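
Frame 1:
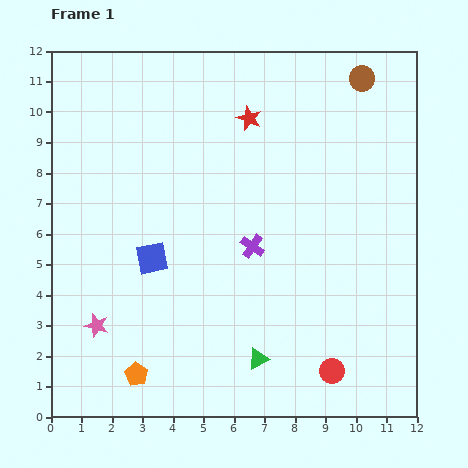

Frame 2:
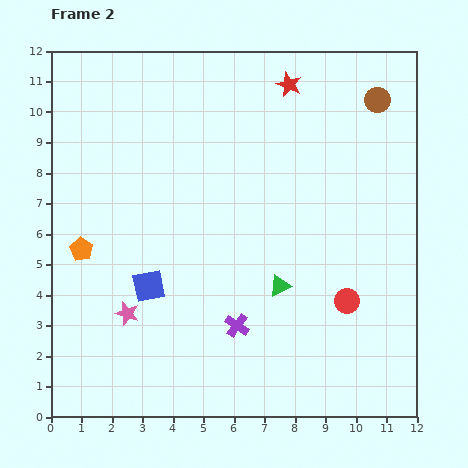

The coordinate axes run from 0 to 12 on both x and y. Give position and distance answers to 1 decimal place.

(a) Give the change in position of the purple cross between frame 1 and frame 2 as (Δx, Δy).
(-0.5, -2.6)

The purple cross was at (6.6, 5.6) in frame 1 and (6.1, 3.0) in frame 2.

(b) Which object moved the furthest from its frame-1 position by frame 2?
the orange pentagon

(moved 4.5; next 2.6)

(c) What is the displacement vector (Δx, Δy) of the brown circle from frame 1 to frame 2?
(0.5, -0.7)

The brown circle was at (10.2, 11.1) in frame 1 and (10.7, 10.4) in frame 2.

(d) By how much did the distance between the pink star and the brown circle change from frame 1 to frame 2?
-1.1

Distance in frame 1: 11.9. Distance in frame 2: 10.8.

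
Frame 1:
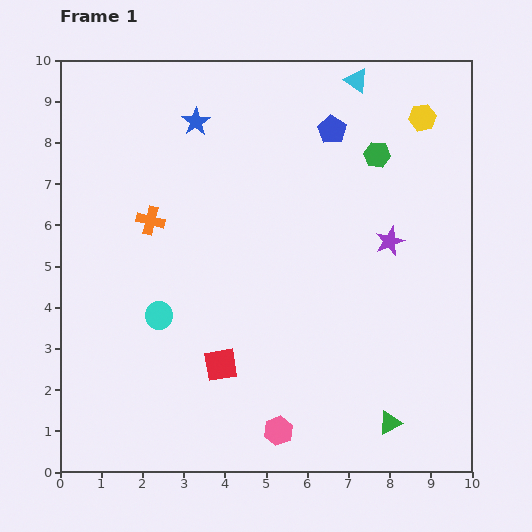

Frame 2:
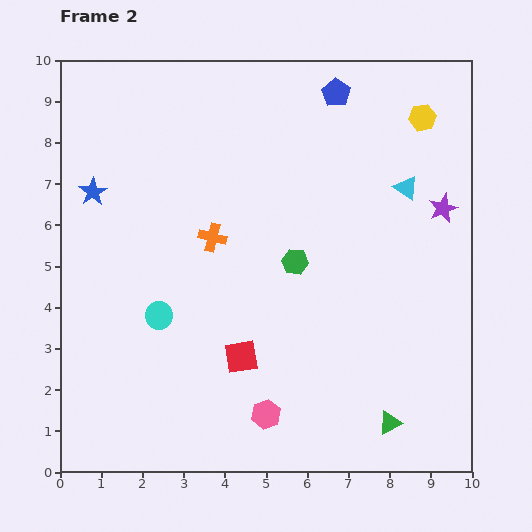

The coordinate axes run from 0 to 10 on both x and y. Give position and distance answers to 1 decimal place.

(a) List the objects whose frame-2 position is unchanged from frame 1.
the cyan circle, the yellow hexagon, the green triangle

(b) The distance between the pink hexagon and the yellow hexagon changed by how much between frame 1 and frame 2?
-0.3

Distance in frame 1: 8.4. Distance in frame 2: 8.1.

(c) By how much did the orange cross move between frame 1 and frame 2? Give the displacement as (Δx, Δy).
(1.5, -0.4)

The orange cross was at (2.2, 6.1) in frame 1 and (3.7, 5.7) in frame 2.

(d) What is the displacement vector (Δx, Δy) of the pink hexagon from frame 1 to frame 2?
(-0.3, 0.4)

The pink hexagon was at (5.3, 1.0) in frame 1 and (5.0, 1.4) in frame 2.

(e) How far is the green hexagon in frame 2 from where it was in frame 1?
3.3

The green hexagon moved from (7.7, 7.7) to (5.7, 5.1), a distance of √(2.0² + 2.6²) ≈ 3.3.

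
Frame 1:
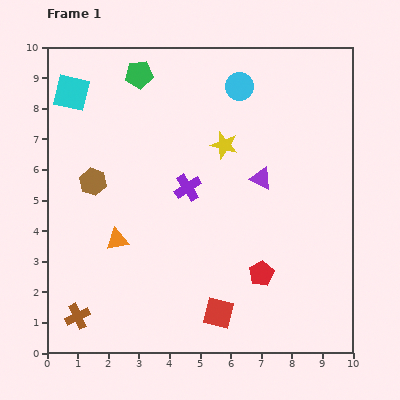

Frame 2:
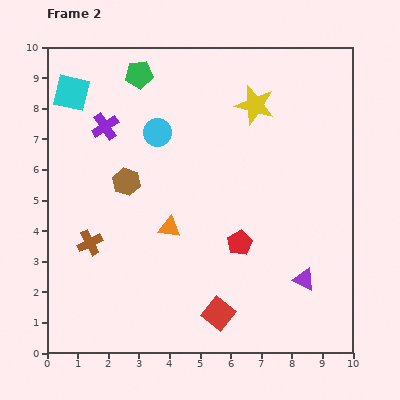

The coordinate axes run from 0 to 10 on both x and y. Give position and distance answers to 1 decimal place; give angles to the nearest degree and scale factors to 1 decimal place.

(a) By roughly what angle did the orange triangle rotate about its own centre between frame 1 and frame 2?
19° clockwise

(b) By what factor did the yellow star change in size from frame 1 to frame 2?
1.5×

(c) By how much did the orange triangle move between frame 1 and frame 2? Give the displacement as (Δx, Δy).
(1.7, 0.4)

The orange triangle was at (2.3, 3.7) in frame 1 and (4.0, 4.1) in frame 2.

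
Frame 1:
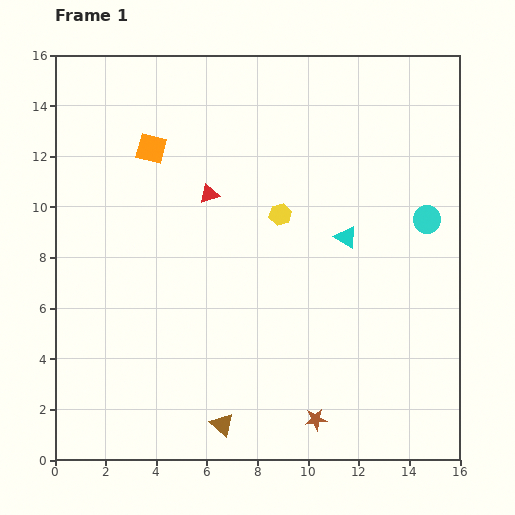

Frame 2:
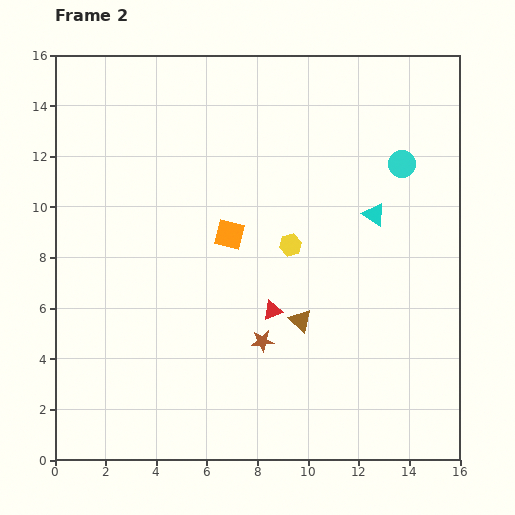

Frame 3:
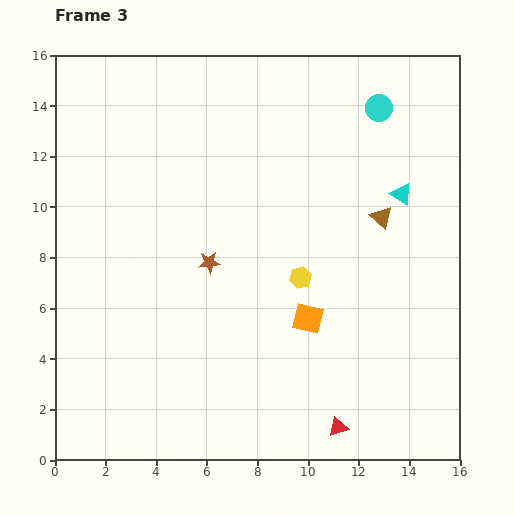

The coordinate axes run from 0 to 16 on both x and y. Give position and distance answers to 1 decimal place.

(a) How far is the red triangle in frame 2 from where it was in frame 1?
5.2

The red triangle moved from (6.1, 10.5) to (8.6, 5.9), a distance of √(2.5² + 4.6²) ≈ 5.2.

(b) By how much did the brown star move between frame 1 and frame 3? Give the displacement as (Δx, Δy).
(-4.2, 6.2)

The brown star was at (10.3, 1.6) in frame 1 and (6.1, 7.8) in frame 3.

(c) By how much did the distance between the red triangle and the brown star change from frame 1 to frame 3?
-1.5

Distance in frame 1: 9.8. Distance in frame 3: 8.3.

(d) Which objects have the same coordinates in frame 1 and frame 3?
none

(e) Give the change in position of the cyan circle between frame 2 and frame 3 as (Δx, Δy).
(-0.9, 2.2)

The cyan circle was at (13.7, 11.7) in frame 2 and (12.8, 13.9) in frame 3.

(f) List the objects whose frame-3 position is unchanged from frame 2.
none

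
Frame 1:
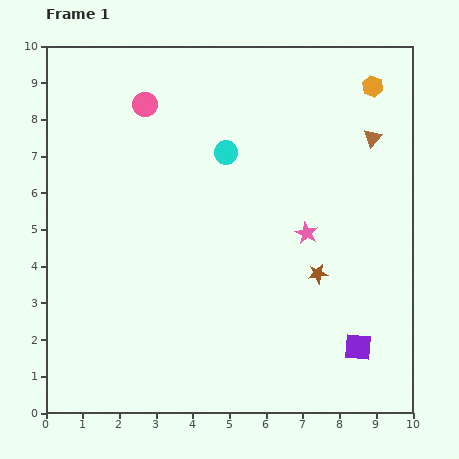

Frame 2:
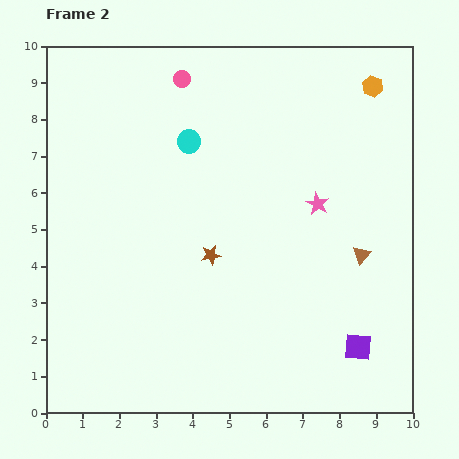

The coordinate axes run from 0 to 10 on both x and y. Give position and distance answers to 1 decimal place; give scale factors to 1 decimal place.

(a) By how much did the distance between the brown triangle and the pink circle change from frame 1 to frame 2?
+0.6

Distance in frame 1: 6.3. Distance in frame 2: 6.9.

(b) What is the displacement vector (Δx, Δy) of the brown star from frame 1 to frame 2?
(-2.9, 0.5)

The brown star was at (7.4, 3.8) in frame 1 and (4.5, 4.3) in frame 2.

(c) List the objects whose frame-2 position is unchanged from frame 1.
the purple square, the orange hexagon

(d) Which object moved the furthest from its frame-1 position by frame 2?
the brown triangle

(moved 3.2; next 2.9)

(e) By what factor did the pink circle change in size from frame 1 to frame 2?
0.7×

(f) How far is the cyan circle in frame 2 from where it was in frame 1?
1.0

The cyan circle moved from (4.9, 7.1) to (3.9, 7.4), a distance of √(1.0² + 0.3²) ≈ 1.0.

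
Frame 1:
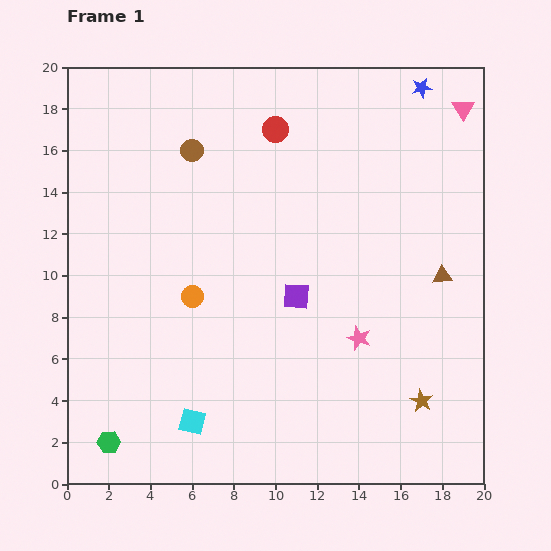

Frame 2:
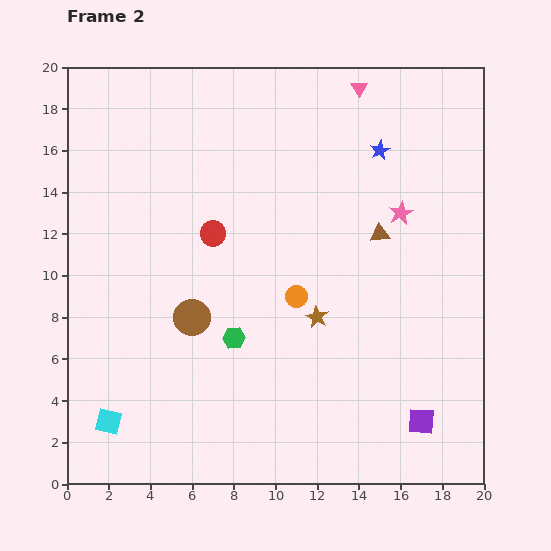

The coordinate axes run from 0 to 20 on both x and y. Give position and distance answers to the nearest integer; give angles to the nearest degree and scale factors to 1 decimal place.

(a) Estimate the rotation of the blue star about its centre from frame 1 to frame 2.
16° counter-clockwise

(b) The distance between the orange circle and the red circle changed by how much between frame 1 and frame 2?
-4

Distance in frame 1: 9. Distance in frame 2: 5.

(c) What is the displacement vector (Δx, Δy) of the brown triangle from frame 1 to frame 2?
(-3, 2)

The brown triangle was at (18, 10) in frame 1 and (15, 12) in frame 2.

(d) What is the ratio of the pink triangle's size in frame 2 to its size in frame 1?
0.7×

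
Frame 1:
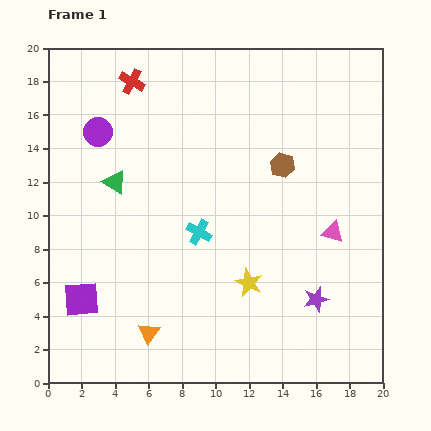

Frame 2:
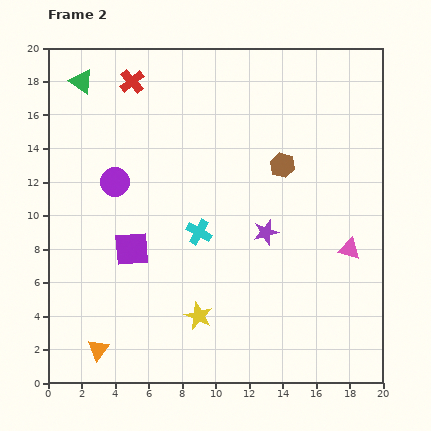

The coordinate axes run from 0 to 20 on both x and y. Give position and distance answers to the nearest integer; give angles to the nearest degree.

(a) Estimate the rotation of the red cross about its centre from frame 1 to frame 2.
22° clockwise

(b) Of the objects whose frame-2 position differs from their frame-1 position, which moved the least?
the pink triangle

(moved 1)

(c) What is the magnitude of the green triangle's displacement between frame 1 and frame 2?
6

The green triangle moved from (4, 12) to (2, 18), a distance of √(2² + 6²) ≈ 6.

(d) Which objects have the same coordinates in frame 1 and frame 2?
the red cross, the cyan cross, the brown hexagon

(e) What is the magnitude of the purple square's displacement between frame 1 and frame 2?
4

The purple square moved from (2, 5) to (5, 8), a distance of √(3² + 3²) ≈ 4.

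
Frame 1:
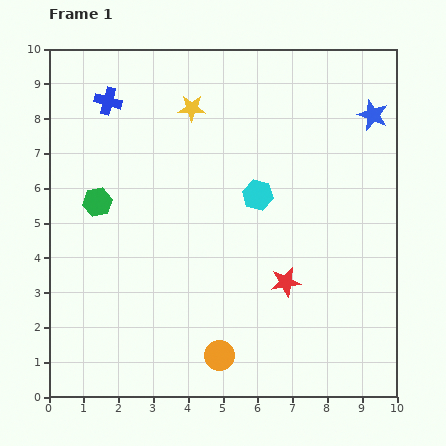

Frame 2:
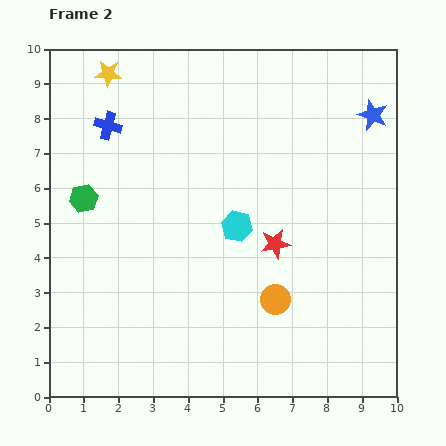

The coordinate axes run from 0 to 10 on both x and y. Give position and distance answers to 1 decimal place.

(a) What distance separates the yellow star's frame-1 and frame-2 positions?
2.6

The yellow star moved from (4.1, 8.3) to (1.7, 9.3), a distance of √(2.4² + 1.0²) ≈ 2.6.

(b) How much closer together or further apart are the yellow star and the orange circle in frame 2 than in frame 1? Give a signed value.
+1.0

Distance in frame 1: 7.1. Distance in frame 2: 8.1.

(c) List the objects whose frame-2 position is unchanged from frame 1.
the blue star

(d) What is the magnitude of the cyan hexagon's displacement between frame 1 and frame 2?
1.1

The cyan hexagon moved from (6.0, 5.8) to (5.4, 4.9), a distance of √(0.6² + 0.9²) ≈ 1.1.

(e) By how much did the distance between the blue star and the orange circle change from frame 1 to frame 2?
-2.2

Distance in frame 1: 8.2. Distance in frame 2: 6.0.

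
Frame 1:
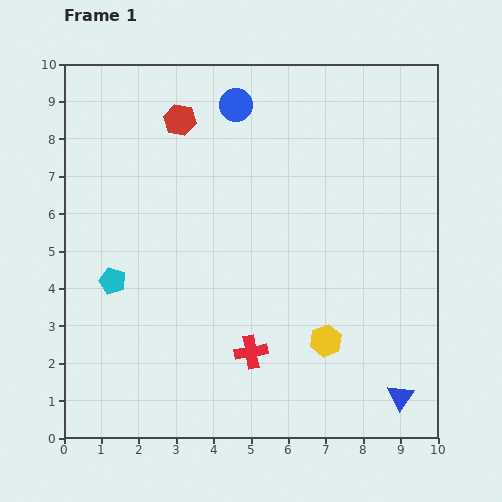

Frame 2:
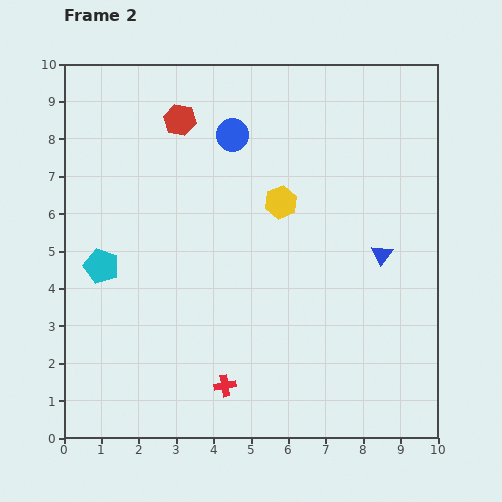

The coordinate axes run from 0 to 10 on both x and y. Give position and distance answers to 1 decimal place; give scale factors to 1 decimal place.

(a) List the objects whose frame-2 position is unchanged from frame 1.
the red hexagon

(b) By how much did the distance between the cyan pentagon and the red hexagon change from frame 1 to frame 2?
-0.3

Distance in frame 1: 4.7. Distance in frame 2: 4.4.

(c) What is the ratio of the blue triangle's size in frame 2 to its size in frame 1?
0.8×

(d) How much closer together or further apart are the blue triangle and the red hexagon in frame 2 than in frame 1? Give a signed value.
-3.0

Distance in frame 1: 9.5. Distance in frame 2: 6.5.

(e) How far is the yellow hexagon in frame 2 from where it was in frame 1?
3.9

The yellow hexagon moved from (7.0, 2.6) to (5.8, 6.3), a distance of √(1.2² + 3.7²) ≈ 3.9.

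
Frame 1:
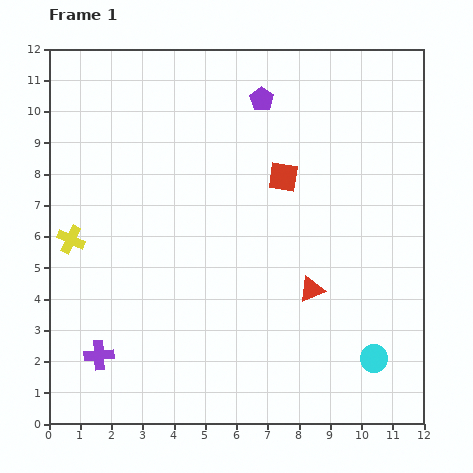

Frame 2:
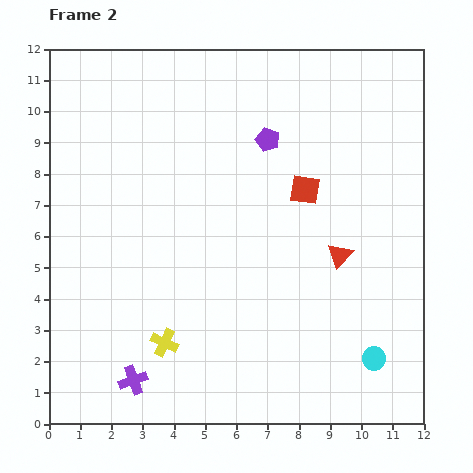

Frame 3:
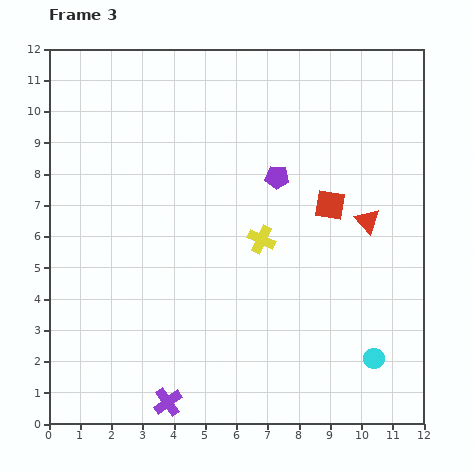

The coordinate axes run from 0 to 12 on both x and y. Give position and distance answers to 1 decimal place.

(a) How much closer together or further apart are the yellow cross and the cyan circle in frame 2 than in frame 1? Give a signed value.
-3.7

Distance in frame 1: 10.4. Distance in frame 2: 6.7.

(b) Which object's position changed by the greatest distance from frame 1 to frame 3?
the yellow cross

(moved 6.1; next 2.8)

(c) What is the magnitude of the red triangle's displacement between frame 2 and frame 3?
1.4

The red triangle moved from (9.3, 5.4) to (10.2, 6.5), a distance of √(0.9² + 1.1²) ≈ 1.4.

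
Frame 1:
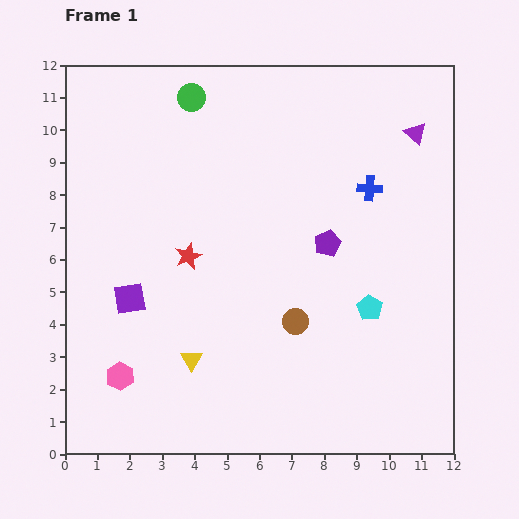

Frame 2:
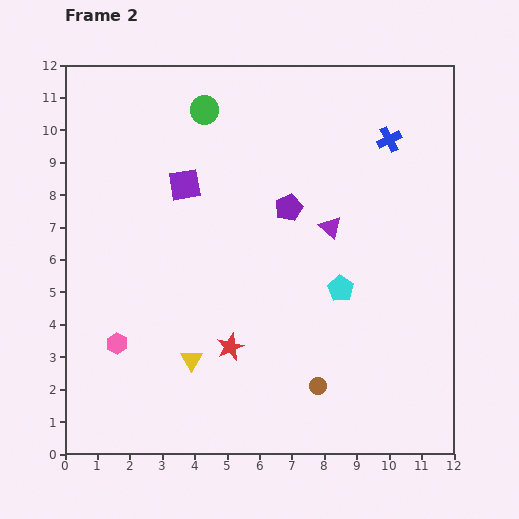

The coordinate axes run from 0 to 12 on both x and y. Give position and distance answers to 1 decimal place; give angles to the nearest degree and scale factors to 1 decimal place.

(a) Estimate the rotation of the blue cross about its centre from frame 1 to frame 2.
31° counter-clockwise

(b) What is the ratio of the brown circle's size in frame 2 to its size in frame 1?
0.7×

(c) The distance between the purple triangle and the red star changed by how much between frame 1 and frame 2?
-3.2

Distance in frame 1: 8.0. Distance in frame 2: 4.8.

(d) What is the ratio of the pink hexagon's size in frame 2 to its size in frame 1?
0.7×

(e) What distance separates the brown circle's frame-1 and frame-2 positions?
2.1

The brown circle moved from (7.1, 4.1) to (7.8, 2.1), a distance of √(0.7² + 2.0²) ≈ 2.1.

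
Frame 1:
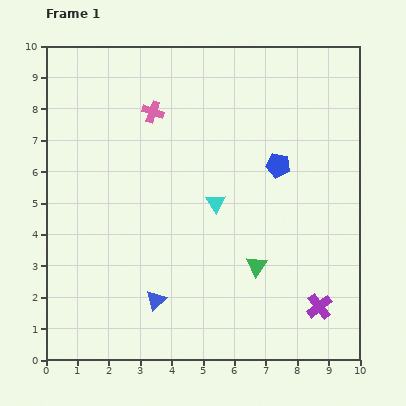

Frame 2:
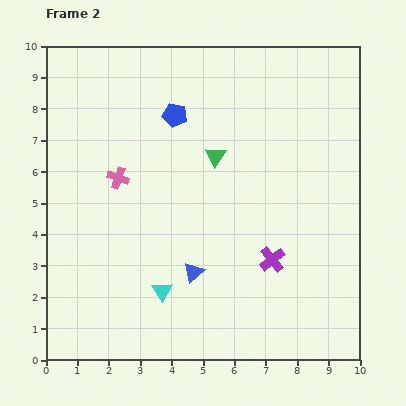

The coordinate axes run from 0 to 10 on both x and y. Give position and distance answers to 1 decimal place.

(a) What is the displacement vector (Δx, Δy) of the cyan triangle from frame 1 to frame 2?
(-1.7, -2.8)

The cyan triangle was at (5.4, 5.0) in frame 1 and (3.7, 2.2) in frame 2.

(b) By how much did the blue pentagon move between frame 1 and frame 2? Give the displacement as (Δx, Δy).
(-3.3, 1.6)

The blue pentagon was at (7.4, 6.2) in frame 1 and (4.1, 7.8) in frame 2.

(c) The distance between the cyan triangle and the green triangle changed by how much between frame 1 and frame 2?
+2.2

Distance in frame 1: 2.4. Distance in frame 2: 4.6.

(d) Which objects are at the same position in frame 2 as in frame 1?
none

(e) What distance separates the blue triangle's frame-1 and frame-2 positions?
1.5

The blue triangle moved from (3.5, 1.9) to (4.7, 2.8), a distance of √(1.2² + 0.9²) ≈ 1.5.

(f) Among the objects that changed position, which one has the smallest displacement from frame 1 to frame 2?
the blue triangle

(moved 1.5)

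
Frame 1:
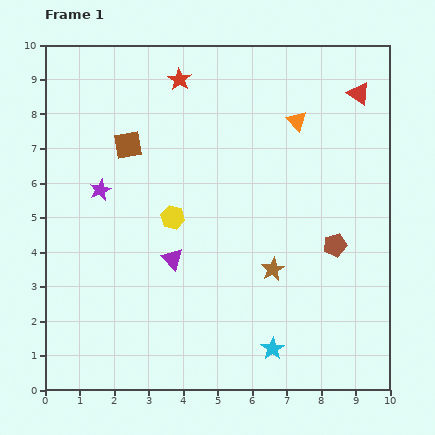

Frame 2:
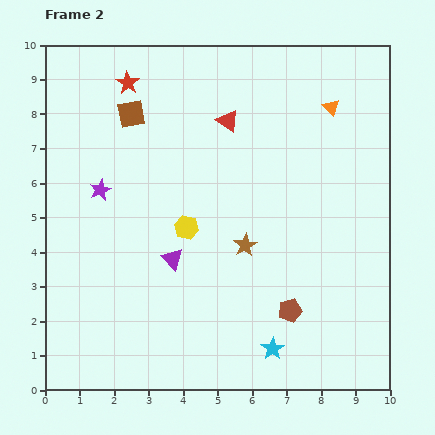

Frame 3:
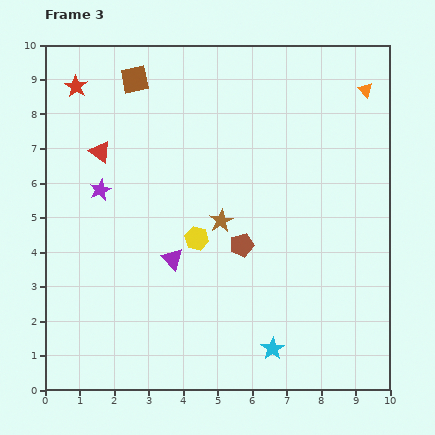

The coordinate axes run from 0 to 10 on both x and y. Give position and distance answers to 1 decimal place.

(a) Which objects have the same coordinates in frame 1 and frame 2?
the purple star, the purple triangle, the cyan star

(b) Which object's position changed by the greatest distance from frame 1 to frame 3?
the red triangle

(moved 7.7; next 3.0)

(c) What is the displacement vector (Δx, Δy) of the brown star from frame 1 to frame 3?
(-1.5, 1.4)

The brown star was at (6.6, 3.5) in frame 1 and (5.1, 4.9) in frame 3.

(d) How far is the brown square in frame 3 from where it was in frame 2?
1.0

The brown square moved from (2.5, 8.0) to (2.6, 9.0), a distance of √(0.1² + 1.0²) ≈ 1.0.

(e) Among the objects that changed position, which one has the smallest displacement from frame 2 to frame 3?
the yellow hexagon

(moved 0.4)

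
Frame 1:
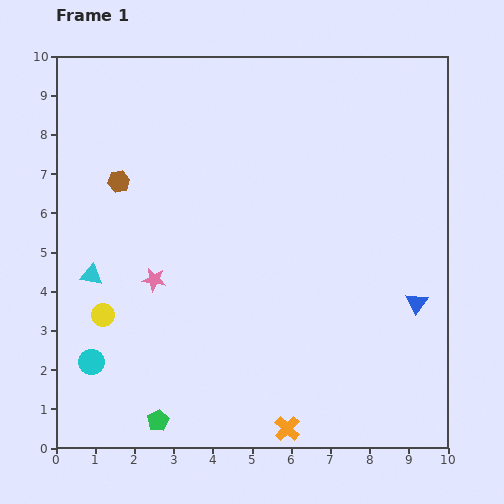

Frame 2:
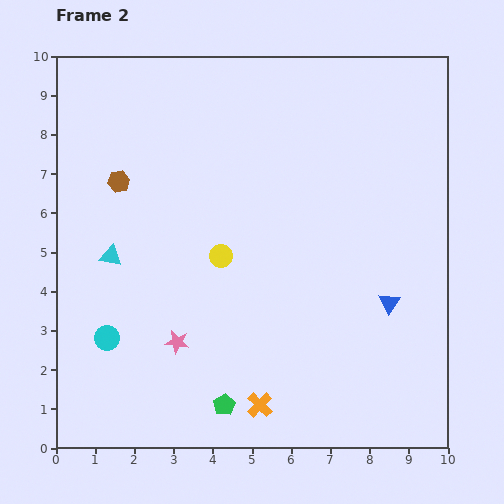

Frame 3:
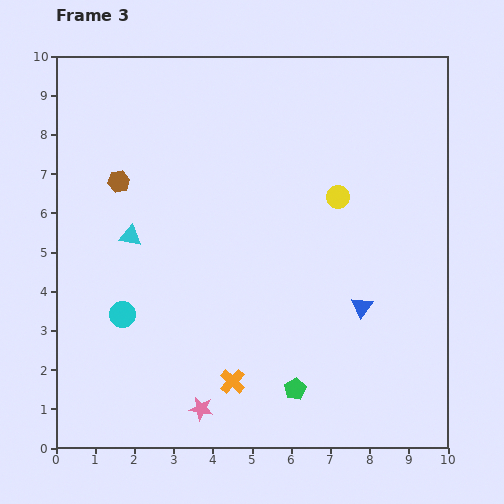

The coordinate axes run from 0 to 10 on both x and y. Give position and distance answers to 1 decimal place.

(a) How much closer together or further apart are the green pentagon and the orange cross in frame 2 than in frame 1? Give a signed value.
-2.4

Distance in frame 1: 3.3. Distance in frame 2: 0.9.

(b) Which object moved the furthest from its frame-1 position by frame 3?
the yellow circle

(moved 6.7; next 3.6)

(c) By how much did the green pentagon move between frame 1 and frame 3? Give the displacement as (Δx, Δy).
(3.5, 0.8)

The green pentagon was at (2.6, 0.7) in frame 1 and (6.1, 1.5) in frame 3.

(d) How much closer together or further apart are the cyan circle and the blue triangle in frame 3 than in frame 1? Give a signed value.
-2.3

Distance in frame 1: 8.4. Distance in frame 3: 6.1.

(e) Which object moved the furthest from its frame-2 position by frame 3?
the yellow circle

(moved 3.4; next 1.8)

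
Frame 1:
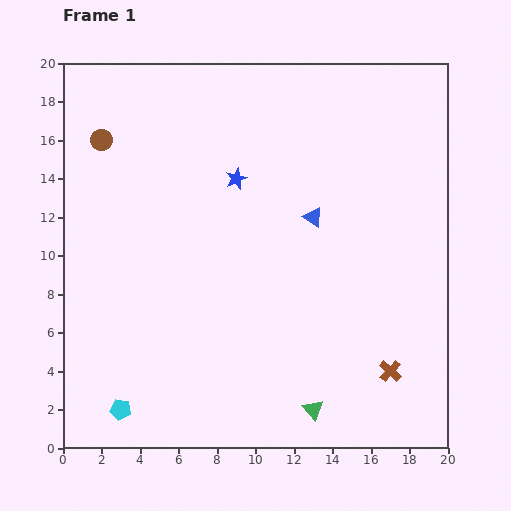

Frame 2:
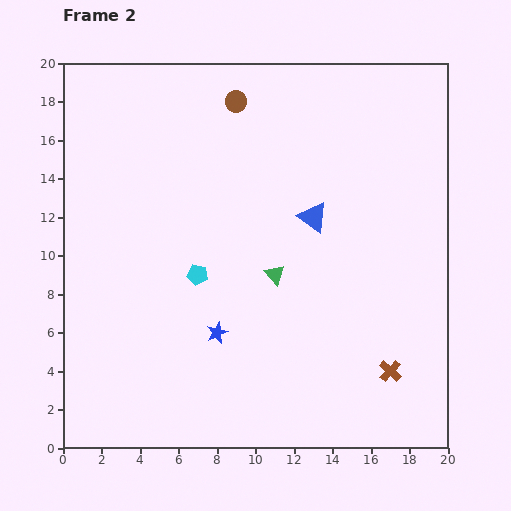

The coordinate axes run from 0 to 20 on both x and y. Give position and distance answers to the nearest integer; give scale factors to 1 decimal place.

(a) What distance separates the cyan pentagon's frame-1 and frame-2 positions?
8

The cyan pentagon moved from (3, 2) to (7, 9), a distance of √(4² + 7²) ≈ 8.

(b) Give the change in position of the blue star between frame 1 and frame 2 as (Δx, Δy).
(-1, -8)

The blue star was at (9, 14) in frame 1 and (8, 6) in frame 2.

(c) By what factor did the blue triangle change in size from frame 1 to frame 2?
1.6×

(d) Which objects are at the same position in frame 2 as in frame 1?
the brown cross, the blue triangle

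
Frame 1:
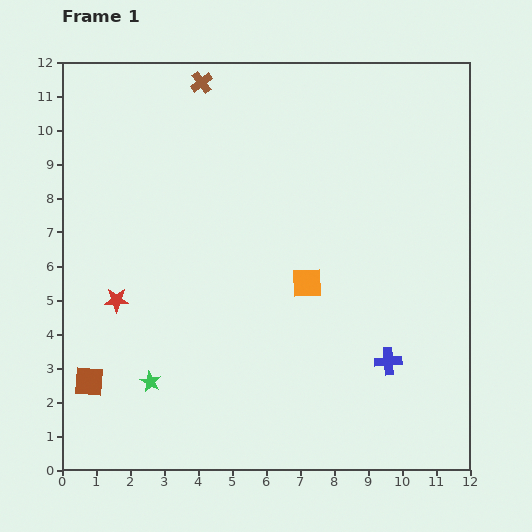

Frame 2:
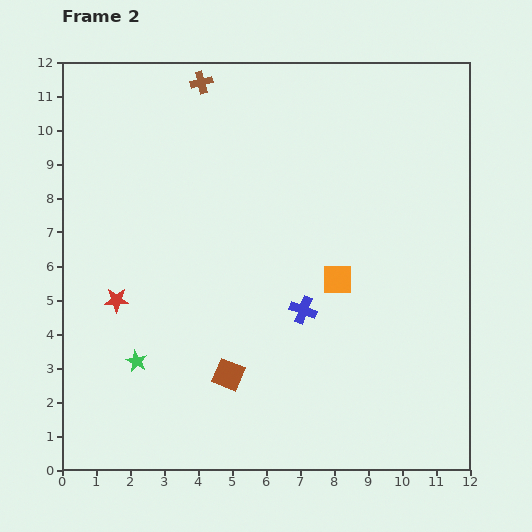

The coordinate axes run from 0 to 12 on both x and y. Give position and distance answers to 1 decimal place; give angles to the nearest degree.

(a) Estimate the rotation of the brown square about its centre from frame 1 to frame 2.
17° clockwise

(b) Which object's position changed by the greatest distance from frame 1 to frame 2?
the brown square

(moved 4.1; next 2.9)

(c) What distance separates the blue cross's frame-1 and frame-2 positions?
2.9

The blue cross moved from (9.6, 3.2) to (7.1, 4.7), a distance of √(2.5² + 1.5²) ≈ 2.9.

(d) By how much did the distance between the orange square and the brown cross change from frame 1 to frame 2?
+0.3

Distance in frame 1: 6.7. Distance in frame 2: 7.0.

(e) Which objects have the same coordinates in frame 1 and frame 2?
the red star, the brown cross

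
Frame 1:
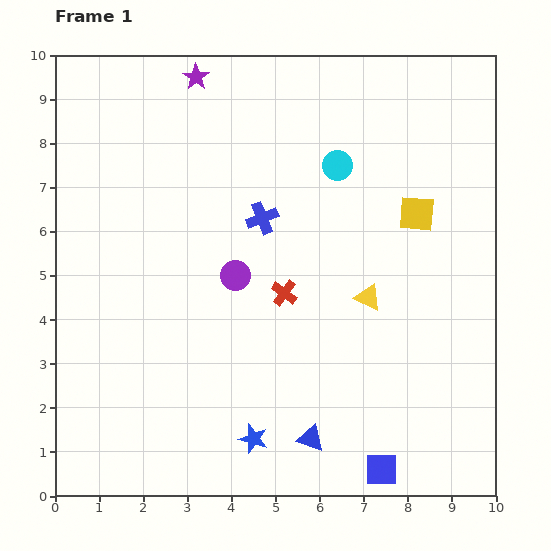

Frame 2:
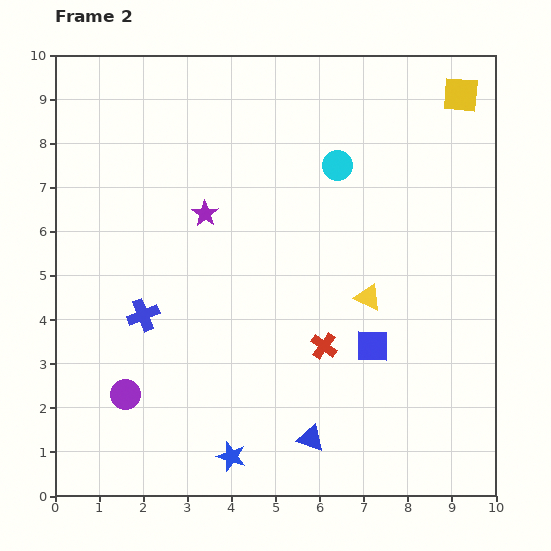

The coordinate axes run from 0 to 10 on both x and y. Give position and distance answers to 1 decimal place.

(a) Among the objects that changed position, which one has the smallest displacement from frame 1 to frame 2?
the blue star

(moved 0.6)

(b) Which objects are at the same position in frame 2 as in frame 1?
the blue triangle, the yellow triangle, the cyan circle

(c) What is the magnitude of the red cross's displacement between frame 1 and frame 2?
1.5

The red cross moved from (5.2, 4.6) to (6.1, 3.4), a distance of √(0.9² + 1.2²) ≈ 1.5.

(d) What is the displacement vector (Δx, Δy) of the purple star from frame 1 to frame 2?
(0.2, -3.1)

The purple star was at (3.2, 9.5) in frame 1 and (3.4, 6.4) in frame 2.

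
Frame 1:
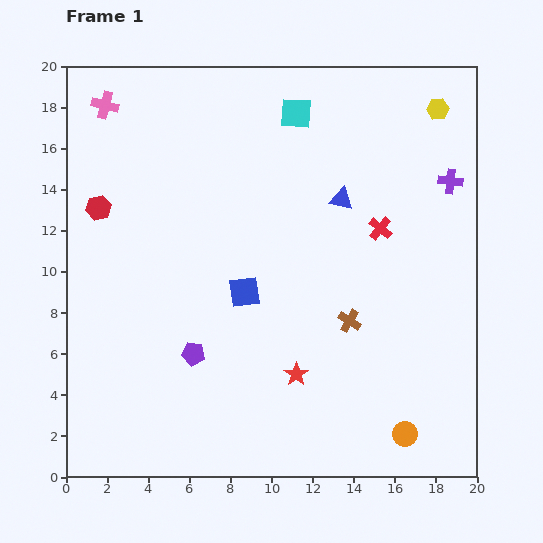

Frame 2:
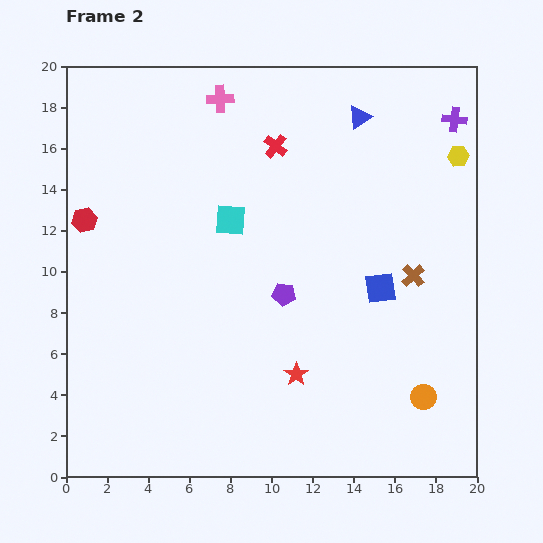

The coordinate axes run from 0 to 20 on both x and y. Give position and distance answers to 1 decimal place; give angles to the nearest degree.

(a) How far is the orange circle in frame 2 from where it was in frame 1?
2.0

The orange circle moved from (16.5, 2.1) to (17.4, 3.9), a distance of √(0.9² + 1.8²) ≈ 2.0.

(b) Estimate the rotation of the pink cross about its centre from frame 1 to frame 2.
17° counter-clockwise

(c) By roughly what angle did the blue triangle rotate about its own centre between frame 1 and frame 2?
47° counter-clockwise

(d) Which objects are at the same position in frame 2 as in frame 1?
the red star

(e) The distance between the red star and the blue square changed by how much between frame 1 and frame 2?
+1.2

Distance in frame 1: 4.7. Distance in frame 2: 5.9.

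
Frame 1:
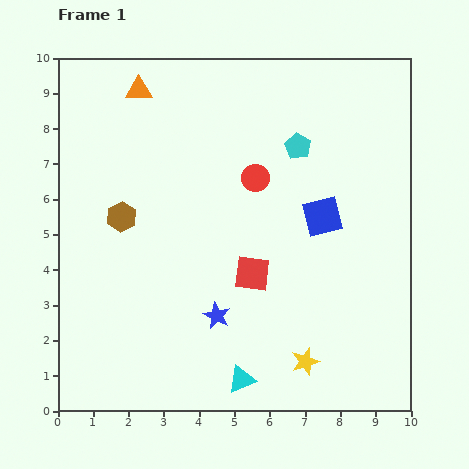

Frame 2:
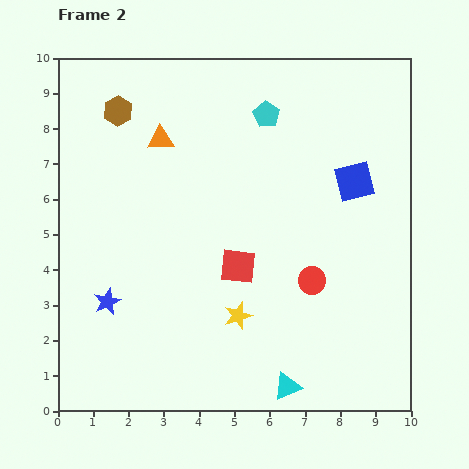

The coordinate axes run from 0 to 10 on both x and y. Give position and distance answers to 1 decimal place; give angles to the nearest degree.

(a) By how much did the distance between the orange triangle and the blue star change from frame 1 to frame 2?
-2.0

Distance in frame 1: 6.8. Distance in frame 2: 4.8.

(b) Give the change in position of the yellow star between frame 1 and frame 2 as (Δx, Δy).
(-1.9, 1.3)

The yellow star was at (7.0, 1.4) in frame 1 and (5.1, 2.7) in frame 2.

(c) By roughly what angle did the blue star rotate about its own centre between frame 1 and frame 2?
21° clockwise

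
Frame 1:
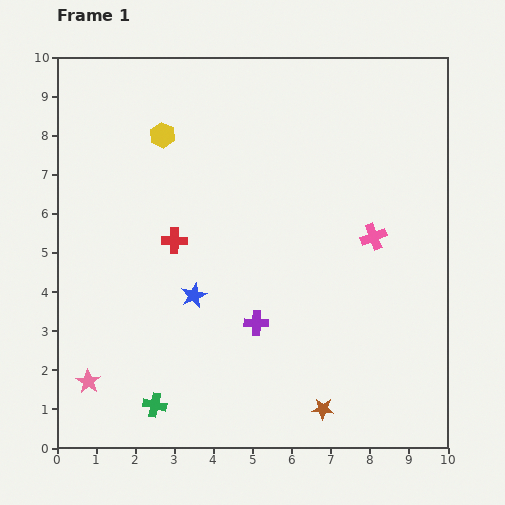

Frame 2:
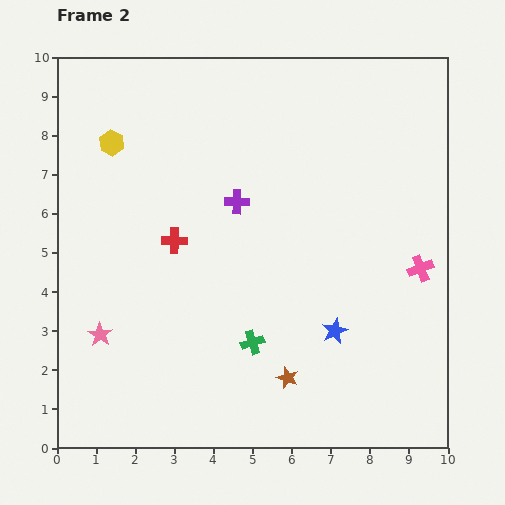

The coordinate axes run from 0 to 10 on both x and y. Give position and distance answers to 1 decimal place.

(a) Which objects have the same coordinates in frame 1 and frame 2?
the red cross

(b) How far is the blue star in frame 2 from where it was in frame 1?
3.7

The blue star moved from (3.5, 3.9) to (7.1, 3.0), a distance of √(3.6² + 0.9²) ≈ 3.7.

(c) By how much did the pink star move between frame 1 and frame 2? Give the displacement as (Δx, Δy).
(0.3, 1.2)

The pink star was at (0.8, 1.7) in frame 1 and (1.1, 2.9) in frame 2.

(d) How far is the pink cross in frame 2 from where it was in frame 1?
1.4

The pink cross moved from (8.1, 5.4) to (9.3, 4.6), a distance of √(1.2² + 0.8²) ≈ 1.4.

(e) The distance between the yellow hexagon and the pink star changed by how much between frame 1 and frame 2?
-1.7

Distance in frame 1: 6.6. Distance in frame 2: 4.9.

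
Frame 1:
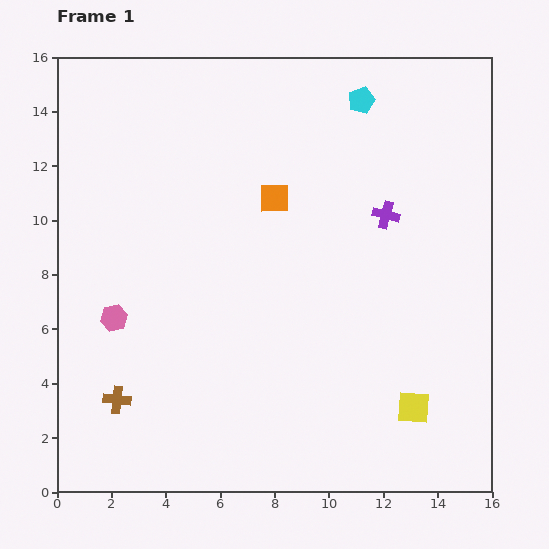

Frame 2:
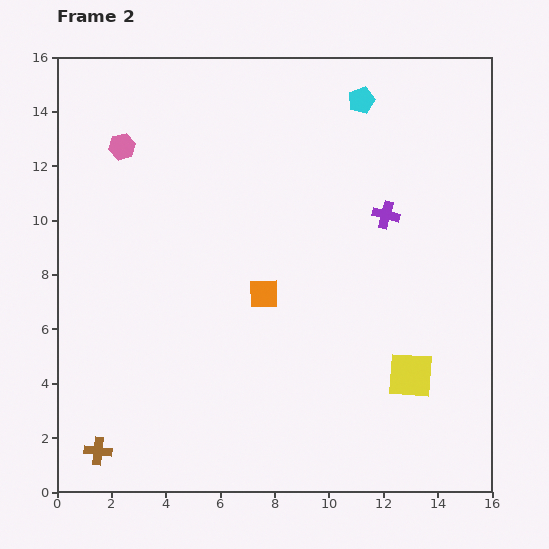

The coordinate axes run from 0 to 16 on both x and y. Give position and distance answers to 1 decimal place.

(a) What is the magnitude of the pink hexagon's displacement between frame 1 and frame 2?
6.3

The pink hexagon moved from (2.1, 6.4) to (2.4, 12.7), a distance of √(0.3² + 6.3²) ≈ 6.3.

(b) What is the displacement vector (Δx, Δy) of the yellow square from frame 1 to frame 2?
(-0.1, 1.2)

The yellow square was at (13.1, 3.1) in frame 1 and (13.0, 4.3) in frame 2.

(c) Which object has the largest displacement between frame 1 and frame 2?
the pink hexagon

(moved 6.3; next 3.5)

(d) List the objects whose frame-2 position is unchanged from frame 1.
the purple cross, the cyan pentagon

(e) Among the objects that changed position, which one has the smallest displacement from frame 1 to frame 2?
the yellow square

(moved 1.2)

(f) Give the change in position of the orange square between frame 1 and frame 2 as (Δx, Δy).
(-0.4, -3.5)

The orange square was at (8.0, 10.8) in frame 1 and (7.6, 7.3) in frame 2.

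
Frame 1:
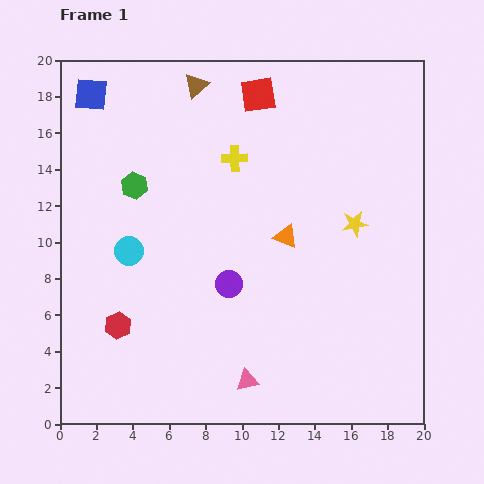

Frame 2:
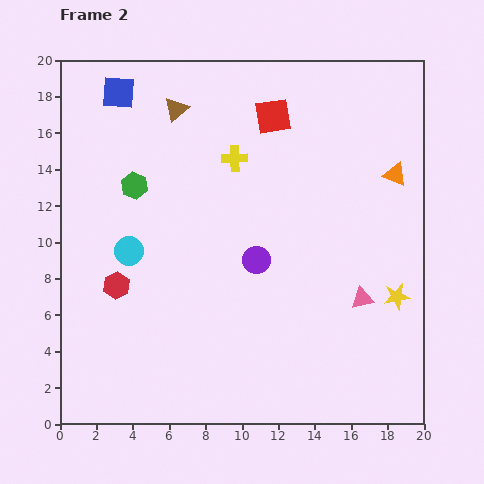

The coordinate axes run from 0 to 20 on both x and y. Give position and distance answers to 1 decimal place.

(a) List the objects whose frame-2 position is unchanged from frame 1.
the yellow cross, the green hexagon, the cyan circle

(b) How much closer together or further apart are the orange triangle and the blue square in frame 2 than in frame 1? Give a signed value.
+2.7

Distance in frame 1: 13.2. Distance in frame 2: 15.9.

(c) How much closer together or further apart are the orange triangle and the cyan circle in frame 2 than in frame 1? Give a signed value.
+6.6

Distance in frame 1: 8.6. Distance in frame 2: 15.2.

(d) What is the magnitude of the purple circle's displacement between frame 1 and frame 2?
2.0

The purple circle moved from (9.3, 7.7) to (10.8, 9.0), a distance of √(1.5² + 1.3²) ≈ 2.0.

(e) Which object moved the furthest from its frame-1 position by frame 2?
the pink triangle

(moved 7.7; next 6.9)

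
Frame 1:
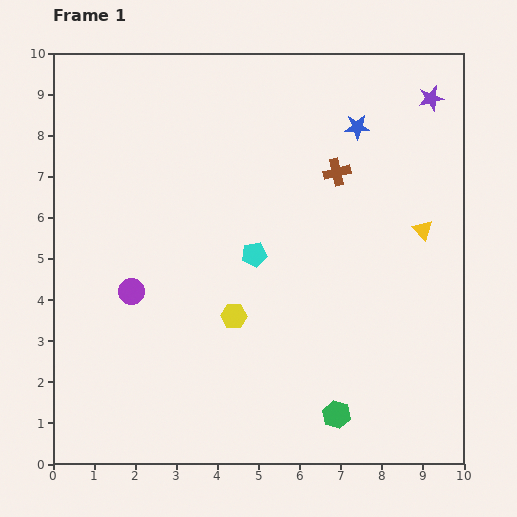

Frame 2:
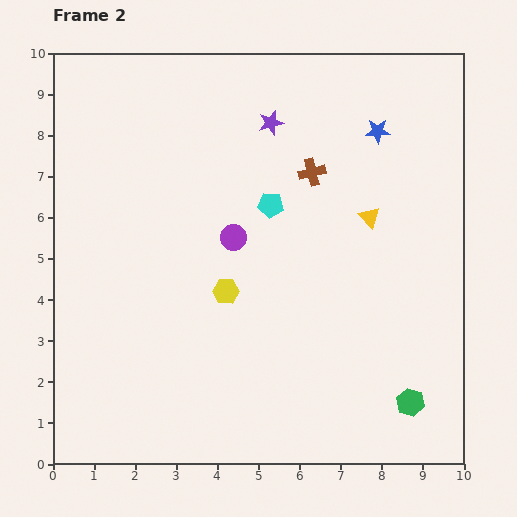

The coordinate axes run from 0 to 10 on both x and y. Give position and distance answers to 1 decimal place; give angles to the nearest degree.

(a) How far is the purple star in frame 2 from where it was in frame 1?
3.9

The purple star moved from (9.2, 8.9) to (5.3, 8.3), a distance of √(3.9² + 0.6²) ≈ 3.9.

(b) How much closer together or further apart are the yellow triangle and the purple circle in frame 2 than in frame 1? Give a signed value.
-4.0

Distance in frame 1: 7.3. Distance in frame 2: 3.3.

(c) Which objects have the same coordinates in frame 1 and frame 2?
none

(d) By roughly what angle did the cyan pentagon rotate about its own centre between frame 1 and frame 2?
16° clockwise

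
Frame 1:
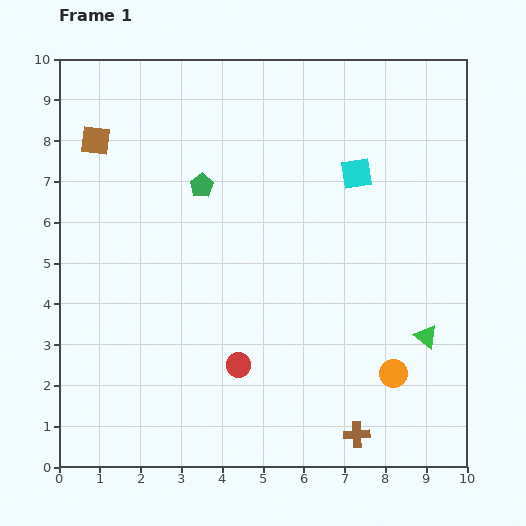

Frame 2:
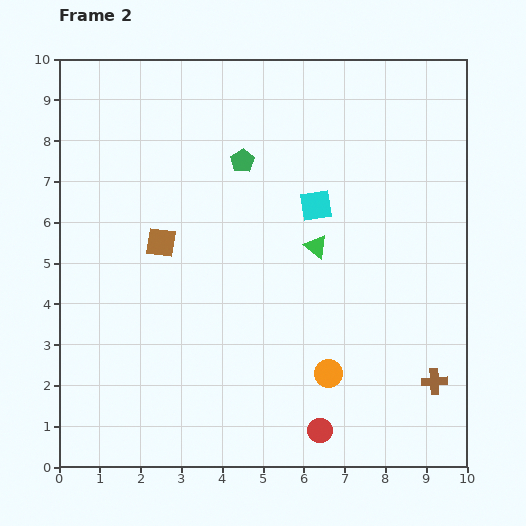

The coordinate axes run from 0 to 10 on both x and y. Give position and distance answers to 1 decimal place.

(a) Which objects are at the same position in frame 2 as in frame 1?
none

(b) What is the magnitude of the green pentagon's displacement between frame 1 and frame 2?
1.2

The green pentagon moved from (3.5, 6.9) to (4.5, 7.5), a distance of √(1.0² + 0.6²) ≈ 1.2.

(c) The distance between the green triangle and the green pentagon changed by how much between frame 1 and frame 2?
-3.8

Distance in frame 1: 6.6. Distance in frame 2: 2.8.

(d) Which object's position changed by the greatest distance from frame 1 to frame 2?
the green triangle

(moved 3.5; next 3.0)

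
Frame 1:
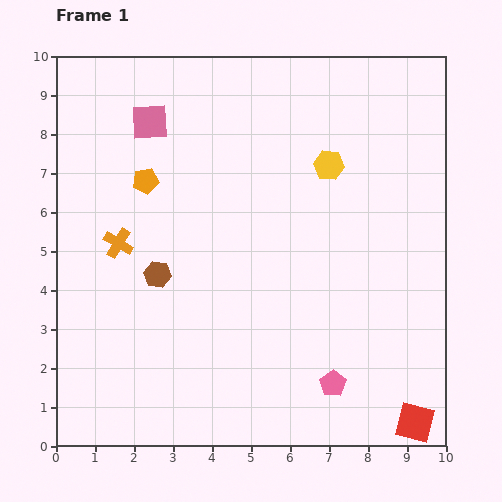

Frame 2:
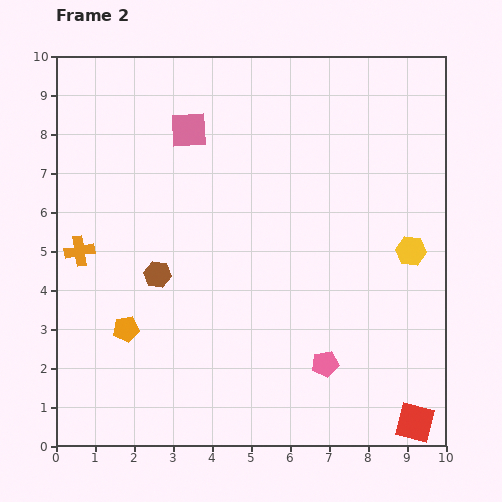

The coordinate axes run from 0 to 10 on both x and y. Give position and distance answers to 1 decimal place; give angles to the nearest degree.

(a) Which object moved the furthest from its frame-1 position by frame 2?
the orange pentagon

(moved 3.8; next 3.0)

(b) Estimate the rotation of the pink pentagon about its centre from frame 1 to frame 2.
24° clockwise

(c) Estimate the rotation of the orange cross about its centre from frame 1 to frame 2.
40° counter-clockwise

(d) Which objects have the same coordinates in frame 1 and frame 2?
the brown hexagon, the red square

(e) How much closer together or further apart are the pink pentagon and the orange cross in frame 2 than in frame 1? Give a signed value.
+0.3

Distance in frame 1: 6.6. Distance in frame 2: 6.9.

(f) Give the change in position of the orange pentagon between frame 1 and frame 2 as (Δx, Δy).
(-0.5, -3.8)

The orange pentagon was at (2.3, 6.8) in frame 1 and (1.8, 3.0) in frame 2.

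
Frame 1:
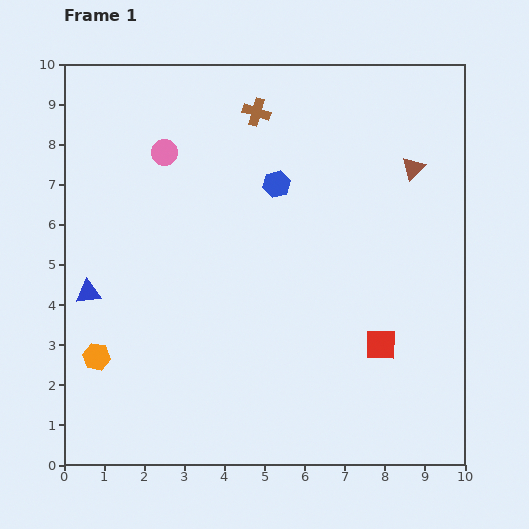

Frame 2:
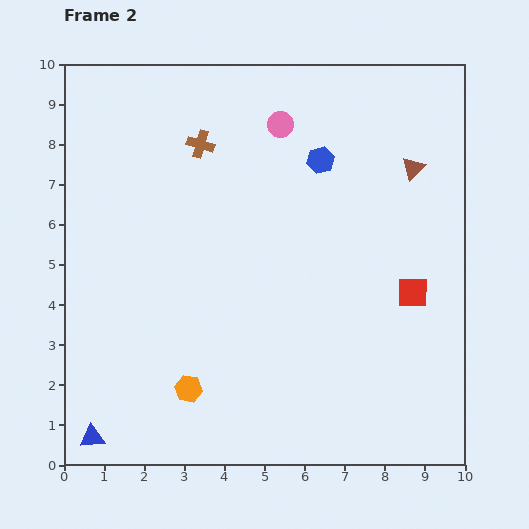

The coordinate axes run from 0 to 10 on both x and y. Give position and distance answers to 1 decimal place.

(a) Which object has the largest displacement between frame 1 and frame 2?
the blue triangle

(moved 3.6; next 3.0)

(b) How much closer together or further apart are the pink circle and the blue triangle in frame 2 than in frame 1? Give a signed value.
+5.1

Distance in frame 1: 4.0. Distance in frame 2: 9.1.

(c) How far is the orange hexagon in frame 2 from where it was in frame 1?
2.4

The orange hexagon moved from (0.8, 2.7) to (3.1, 1.9), a distance of √(2.3² + 0.8²) ≈ 2.4.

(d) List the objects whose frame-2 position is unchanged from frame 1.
the brown triangle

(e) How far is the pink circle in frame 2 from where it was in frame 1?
3.0

The pink circle moved from (2.5, 7.8) to (5.4, 8.5), a distance of √(2.9² + 0.7²) ≈ 3.0.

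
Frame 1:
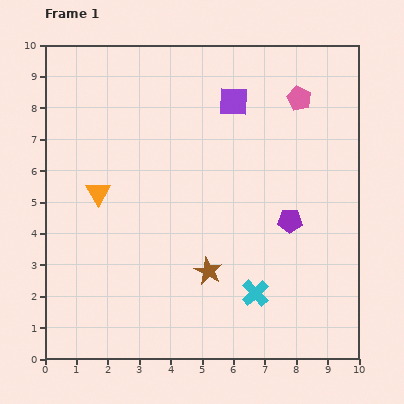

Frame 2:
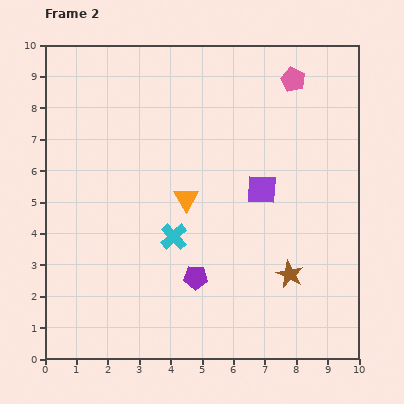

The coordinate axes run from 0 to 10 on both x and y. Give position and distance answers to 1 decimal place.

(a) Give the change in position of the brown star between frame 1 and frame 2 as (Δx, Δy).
(2.6, -0.1)

The brown star was at (5.2, 2.8) in frame 1 and (7.8, 2.7) in frame 2.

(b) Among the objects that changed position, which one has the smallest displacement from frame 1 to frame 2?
the pink pentagon

(moved 0.6)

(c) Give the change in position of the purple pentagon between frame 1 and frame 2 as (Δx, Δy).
(-3.0, -1.8)

The purple pentagon was at (7.8, 4.4) in frame 1 and (4.8, 2.6) in frame 2.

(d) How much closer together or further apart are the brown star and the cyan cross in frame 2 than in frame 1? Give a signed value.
+2.2

Distance in frame 1: 1.7. Distance in frame 2: 3.9.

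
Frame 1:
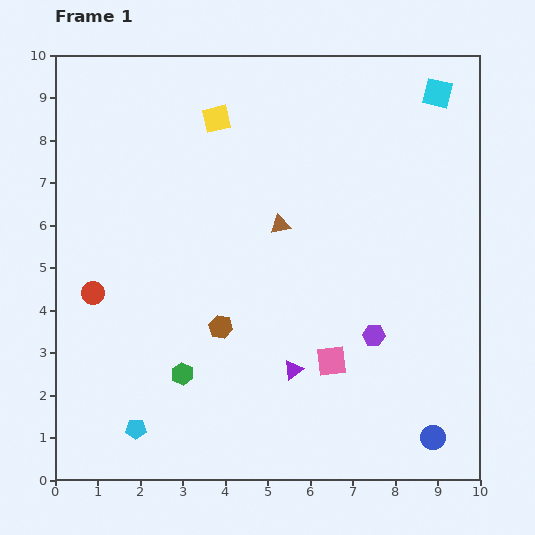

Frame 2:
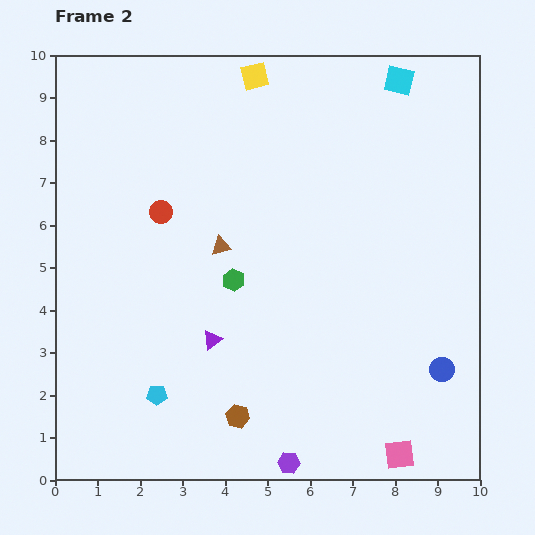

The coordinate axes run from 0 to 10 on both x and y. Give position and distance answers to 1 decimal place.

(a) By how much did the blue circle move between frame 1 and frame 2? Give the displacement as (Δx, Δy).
(0.2, 1.6)

The blue circle was at (8.9, 1.0) in frame 1 and (9.1, 2.6) in frame 2.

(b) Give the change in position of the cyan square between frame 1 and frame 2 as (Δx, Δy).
(-0.9, 0.3)

The cyan square was at (9.0, 9.1) in frame 1 and (8.1, 9.4) in frame 2.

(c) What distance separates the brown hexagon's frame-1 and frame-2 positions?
2.1

The brown hexagon moved from (3.9, 3.6) to (4.3, 1.5), a distance of √(0.4² + 2.1²) ≈ 2.1.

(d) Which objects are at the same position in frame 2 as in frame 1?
none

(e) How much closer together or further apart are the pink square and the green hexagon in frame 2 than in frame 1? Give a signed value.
+2.2

Distance in frame 1: 3.5. Distance in frame 2: 5.7.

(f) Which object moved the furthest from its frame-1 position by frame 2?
the purple hexagon

(moved 3.6; next 2.7)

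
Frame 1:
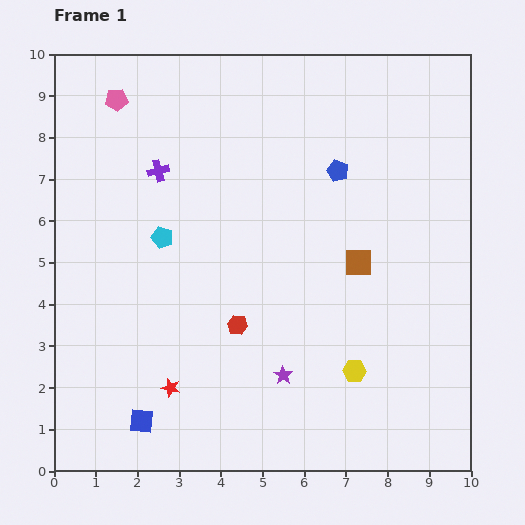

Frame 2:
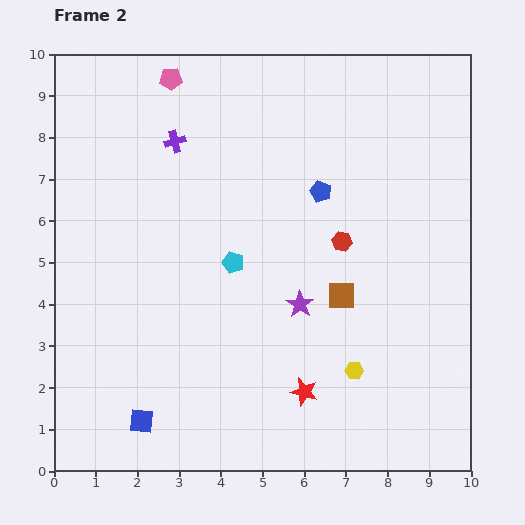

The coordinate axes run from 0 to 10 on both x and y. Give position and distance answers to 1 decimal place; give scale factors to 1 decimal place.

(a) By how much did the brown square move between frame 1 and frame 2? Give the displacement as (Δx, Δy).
(-0.4, -0.8)

The brown square was at (7.3, 5.0) in frame 1 and (6.9, 4.2) in frame 2.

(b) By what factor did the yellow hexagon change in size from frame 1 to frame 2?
0.8×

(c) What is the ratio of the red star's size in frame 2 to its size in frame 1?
1.5×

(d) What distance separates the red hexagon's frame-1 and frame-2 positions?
3.2

The red hexagon moved from (4.4, 3.5) to (6.9, 5.5), a distance of √(2.5² + 2.0²) ≈ 3.2.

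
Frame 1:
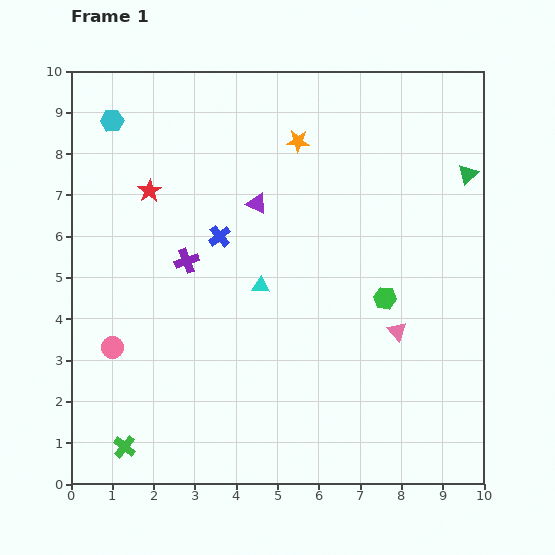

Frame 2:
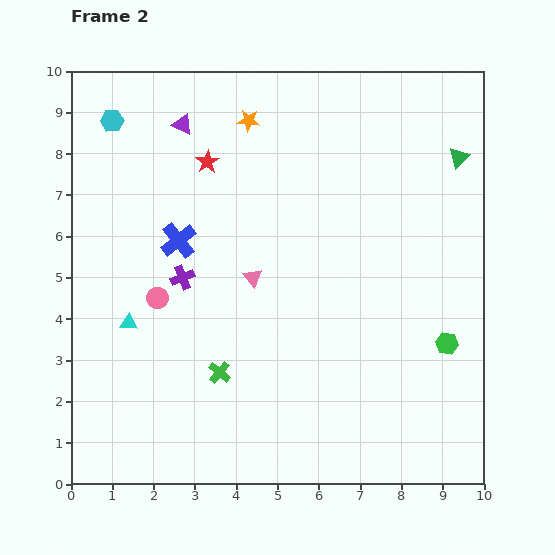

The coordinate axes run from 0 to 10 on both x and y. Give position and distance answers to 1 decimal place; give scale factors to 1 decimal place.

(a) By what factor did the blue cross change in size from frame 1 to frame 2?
1.6×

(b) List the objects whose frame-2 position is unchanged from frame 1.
the cyan hexagon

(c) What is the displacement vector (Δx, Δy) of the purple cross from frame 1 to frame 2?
(-0.1, -0.4)

The purple cross was at (2.8, 5.4) in frame 1 and (2.7, 5.0) in frame 2.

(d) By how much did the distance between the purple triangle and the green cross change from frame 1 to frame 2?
-0.6

Distance in frame 1: 6.7. Distance in frame 2: 6.1.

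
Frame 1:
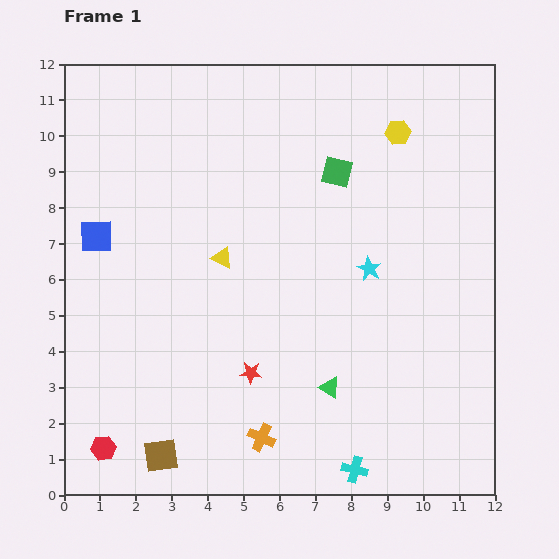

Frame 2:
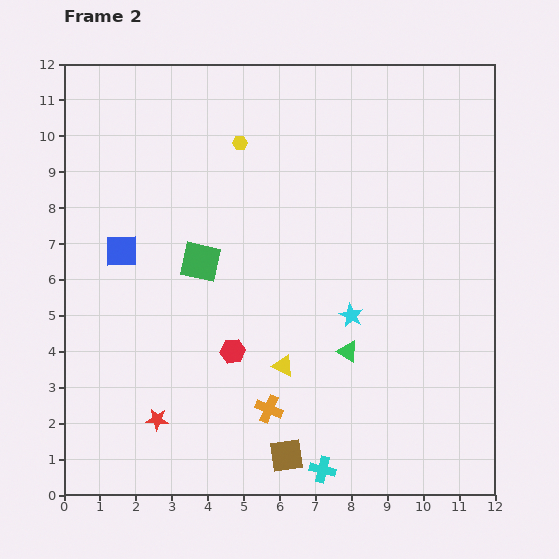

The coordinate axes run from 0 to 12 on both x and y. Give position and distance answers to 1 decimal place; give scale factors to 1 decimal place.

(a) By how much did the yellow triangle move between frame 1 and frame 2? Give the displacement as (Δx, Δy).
(1.7, -3.0)

The yellow triangle was at (4.4, 6.6) in frame 1 and (6.1, 3.6) in frame 2.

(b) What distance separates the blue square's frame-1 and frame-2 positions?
0.8

The blue square moved from (0.9, 7.2) to (1.6, 6.8), a distance of √(0.7² + 0.4²) ≈ 0.8.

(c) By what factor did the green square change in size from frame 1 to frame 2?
1.3×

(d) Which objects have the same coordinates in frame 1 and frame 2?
none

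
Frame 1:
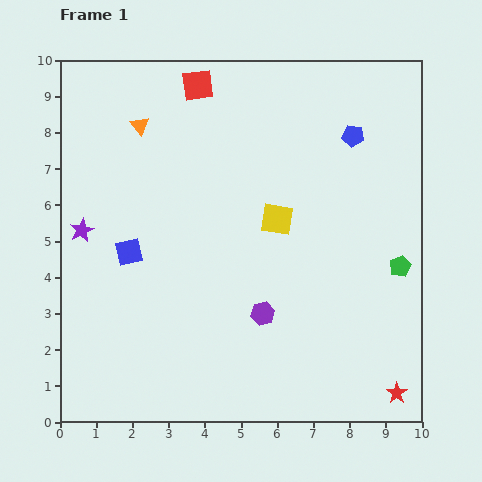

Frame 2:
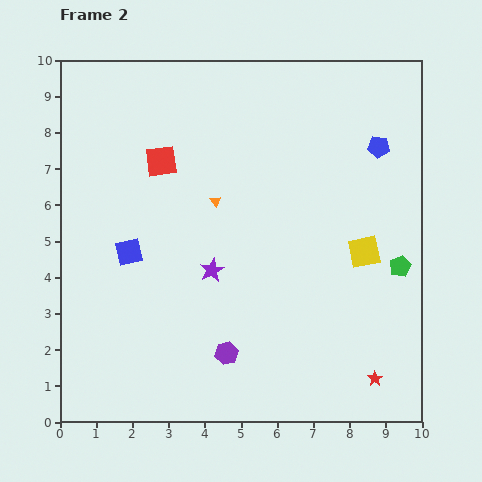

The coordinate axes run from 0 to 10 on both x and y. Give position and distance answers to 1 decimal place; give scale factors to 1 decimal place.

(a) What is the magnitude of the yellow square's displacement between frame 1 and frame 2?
2.6

The yellow square moved from (6.0, 5.6) to (8.4, 4.7), a distance of √(2.4² + 0.9²) ≈ 2.6.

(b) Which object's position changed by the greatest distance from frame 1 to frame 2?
the purple star

(moved 3.8; next 3.0)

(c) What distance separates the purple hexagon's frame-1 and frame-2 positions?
1.5

The purple hexagon moved from (5.6, 3.0) to (4.6, 1.9), a distance of √(1.0² + 1.1²) ≈ 1.5.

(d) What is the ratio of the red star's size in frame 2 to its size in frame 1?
0.7×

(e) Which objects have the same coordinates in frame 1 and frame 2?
the green pentagon, the blue square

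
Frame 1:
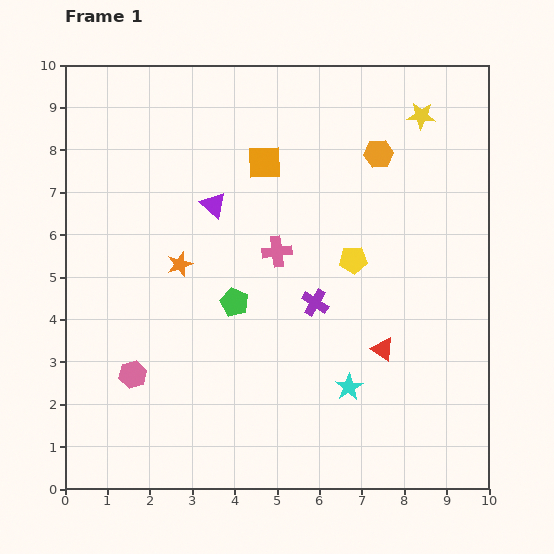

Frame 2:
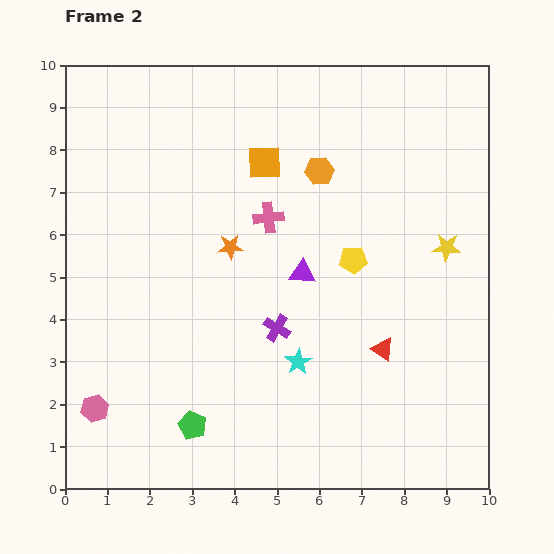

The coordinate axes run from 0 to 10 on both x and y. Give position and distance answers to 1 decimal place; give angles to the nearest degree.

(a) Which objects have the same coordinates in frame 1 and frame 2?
the red triangle, the yellow pentagon, the orange square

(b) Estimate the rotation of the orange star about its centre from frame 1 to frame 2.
18° clockwise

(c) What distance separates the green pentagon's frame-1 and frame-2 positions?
3.1

The green pentagon moved from (4.0, 4.4) to (3.0, 1.5), a distance of √(1.0² + 2.9²) ≈ 3.1.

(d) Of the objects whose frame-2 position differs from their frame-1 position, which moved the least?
the pink cross

(moved 0.8)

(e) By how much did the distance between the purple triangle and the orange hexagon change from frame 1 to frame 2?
-1.7

Distance in frame 1: 4.1. Distance in frame 2: 2.4.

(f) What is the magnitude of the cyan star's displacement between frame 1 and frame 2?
1.3

The cyan star moved from (6.7, 2.4) to (5.5, 3.0), a distance of √(1.2² + 0.6²) ≈ 1.3.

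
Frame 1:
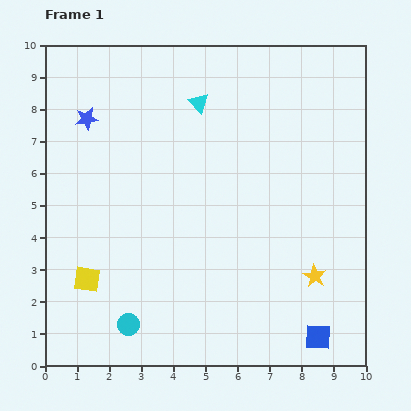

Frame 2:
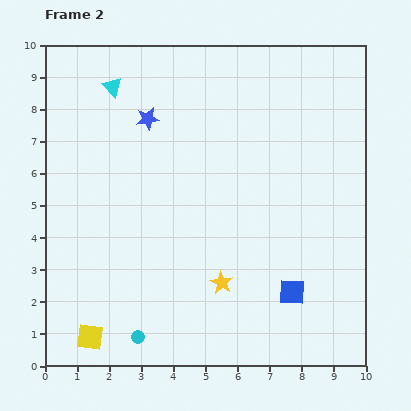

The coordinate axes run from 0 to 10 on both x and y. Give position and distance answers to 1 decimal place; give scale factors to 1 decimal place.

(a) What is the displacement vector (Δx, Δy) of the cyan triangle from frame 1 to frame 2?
(-2.7, 0.5)

The cyan triangle was at (4.8, 8.2) in frame 1 and (2.1, 8.7) in frame 2.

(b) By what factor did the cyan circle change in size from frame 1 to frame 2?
0.6×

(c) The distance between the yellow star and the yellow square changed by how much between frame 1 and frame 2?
-2.7

Distance in frame 1: 7.1. Distance in frame 2: 4.4.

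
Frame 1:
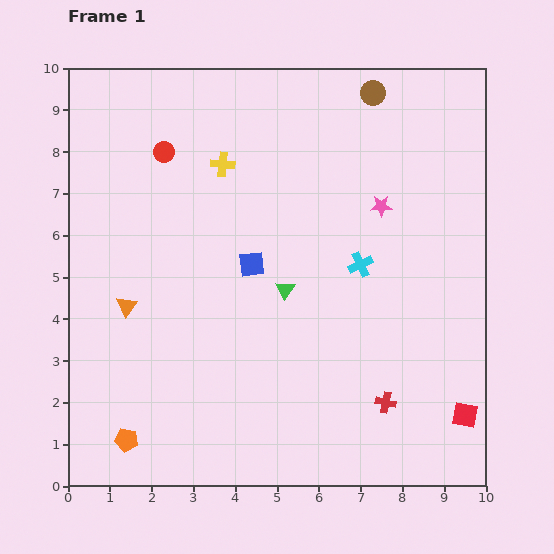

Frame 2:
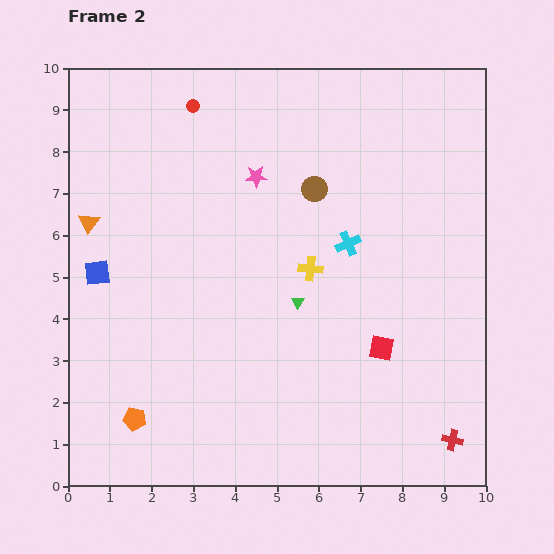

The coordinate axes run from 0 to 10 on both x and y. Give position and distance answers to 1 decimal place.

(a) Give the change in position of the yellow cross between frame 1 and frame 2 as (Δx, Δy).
(2.1, -2.5)

The yellow cross was at (3.7, 7.7) in frame 1 and (5.8, 5.2) in frame 2.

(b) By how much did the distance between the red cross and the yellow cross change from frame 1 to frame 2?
-1.6

Distance in frame 1: 6.9. Distance in frame 2: 5.3.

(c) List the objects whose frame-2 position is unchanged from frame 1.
none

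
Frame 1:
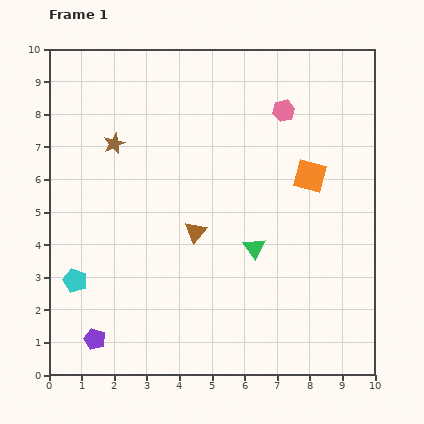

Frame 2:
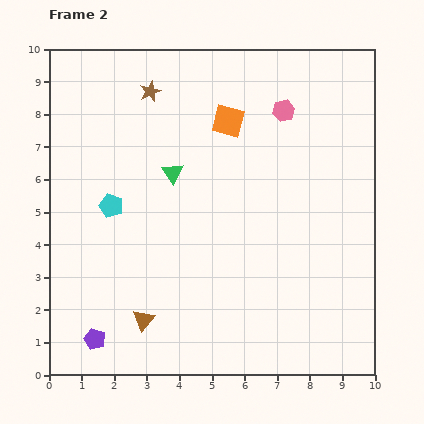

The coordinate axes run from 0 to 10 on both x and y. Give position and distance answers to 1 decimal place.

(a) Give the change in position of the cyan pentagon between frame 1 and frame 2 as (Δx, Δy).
(1.1, 2.3)

The cyan pentagon was at (0.8, 2.9) in frame 1 and (1.9, 5.2) in frame 2.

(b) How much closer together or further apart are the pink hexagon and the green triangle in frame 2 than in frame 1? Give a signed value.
-0.4

Distance in frame 1: 4.3. Distance in frame 2: 3.9.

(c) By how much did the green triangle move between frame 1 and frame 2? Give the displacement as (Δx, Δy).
(-2.5, 2.3)

The green triangle was at (6.3, 3.9) in frame 1 and (3.8, 6.2) in frame 2.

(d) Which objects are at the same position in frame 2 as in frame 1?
the purple pentagon, the pink hexagon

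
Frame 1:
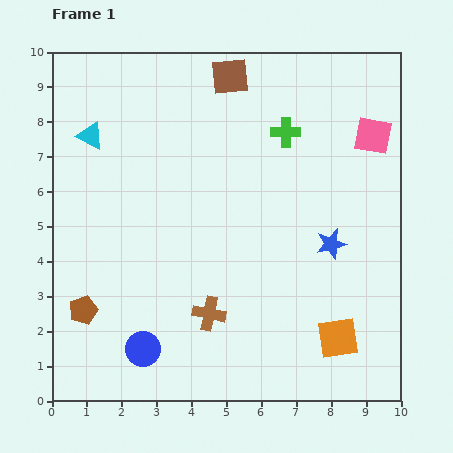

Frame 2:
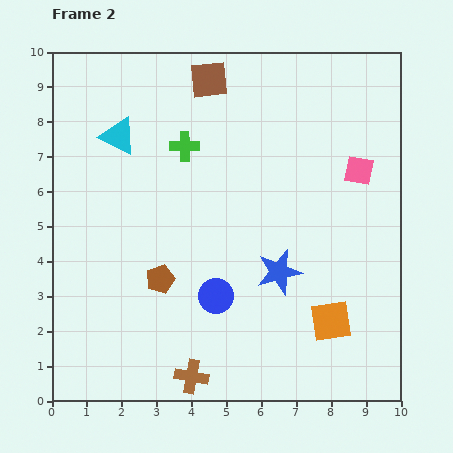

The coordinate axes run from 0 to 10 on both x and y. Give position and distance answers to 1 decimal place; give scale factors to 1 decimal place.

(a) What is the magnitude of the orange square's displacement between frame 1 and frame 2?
0.5

The orange square moved from (8.2, 1.8) to (8.0, 2.3), a distance of √(0.2² + 0.5²) ≈ 0.5.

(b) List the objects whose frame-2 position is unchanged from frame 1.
none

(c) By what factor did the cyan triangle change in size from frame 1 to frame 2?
1.4×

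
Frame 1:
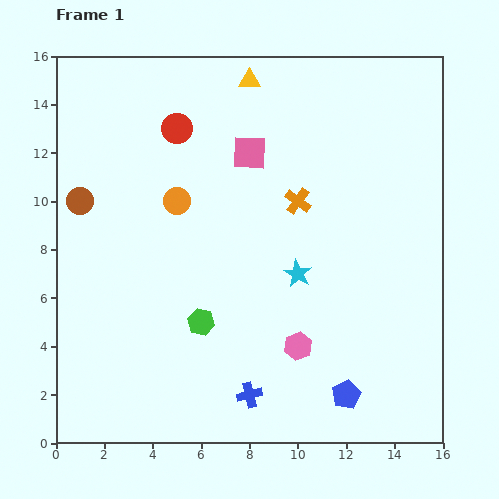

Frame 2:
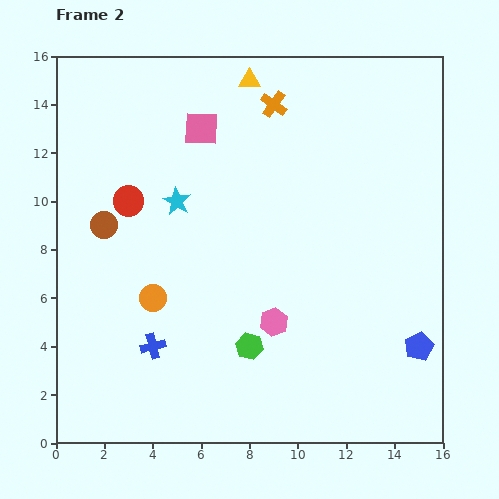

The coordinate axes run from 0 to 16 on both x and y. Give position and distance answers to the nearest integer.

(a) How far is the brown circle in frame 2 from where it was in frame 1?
1

The brown circle moved from (1, 10) to (2, 9), a distance of √(1² + 1²) ≈ 1.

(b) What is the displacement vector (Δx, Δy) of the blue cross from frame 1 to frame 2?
(-4, 2)

The blue cross was at (8, 2) in frame 1 and (4, 4) in frame 2.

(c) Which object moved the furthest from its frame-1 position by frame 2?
the cyan star

(moved 6; next 4)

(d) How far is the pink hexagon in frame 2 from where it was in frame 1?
1

The pink hexagon moved from (10, 4) to (9, 5), a distance of √(1² + 1²) ≈ 1.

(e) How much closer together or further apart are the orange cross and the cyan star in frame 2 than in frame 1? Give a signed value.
+3

Distance in frame 1: 3. Distance in frame 2: 6.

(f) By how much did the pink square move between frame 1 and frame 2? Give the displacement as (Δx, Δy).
(-2, 1)

The pink square was at (8, 12) in frame 1 and (6, 13) in frame 2.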